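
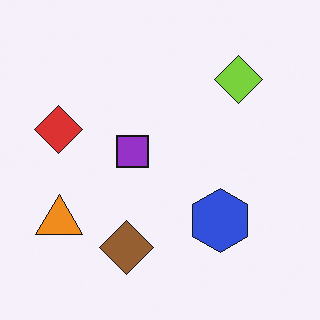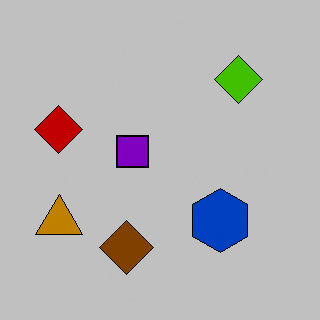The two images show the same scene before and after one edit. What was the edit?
It was aggressively posterized.

Each flat color has snapped to a coarser quantized level — most visibly, the near-white background has dropped to a flat grey.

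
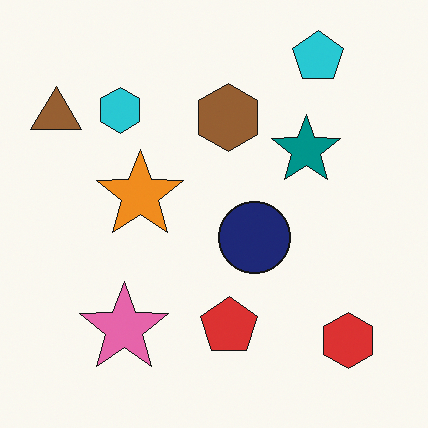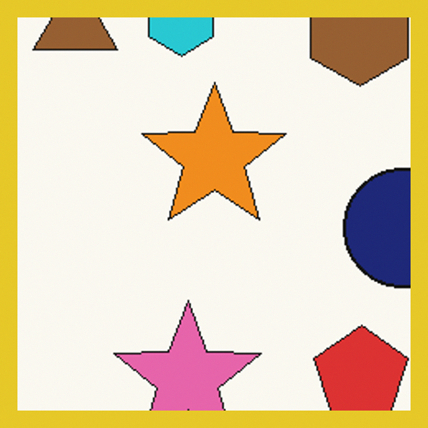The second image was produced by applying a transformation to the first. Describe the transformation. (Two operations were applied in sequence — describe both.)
Cropped to a noticeably smaller region and rescaled, then framed with a yellow border.

The visible shapes are larger and the field of view is narrower; shapes near the original edges may be partly or wholly outside the frame — a crop-and-rescale. A solid yellow frame runs around the edge of the second image, with the content slightly shrunk inside it.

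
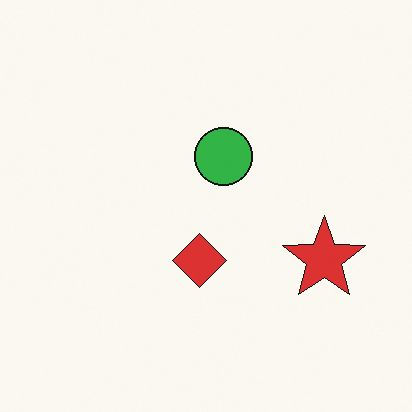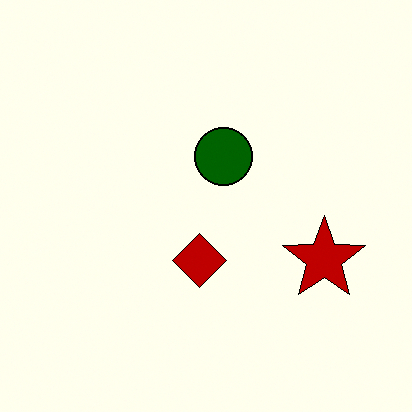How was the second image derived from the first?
The transformation is: boosted in contrast.

Tones are pushed away from mid-grey across the whole image — a global contrast change.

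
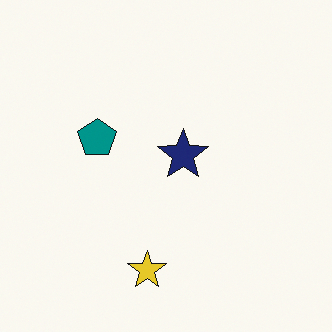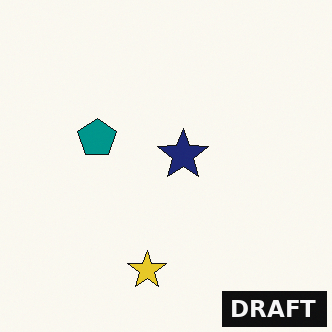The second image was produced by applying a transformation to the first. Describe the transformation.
The image was watermarked with the text "DRAFT" in the lower-right corner.

A dark label reading "DRAFT" appears in the lower-right corner.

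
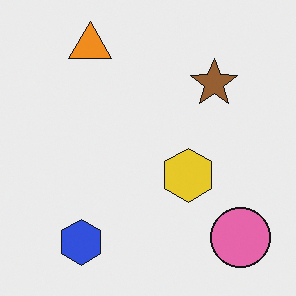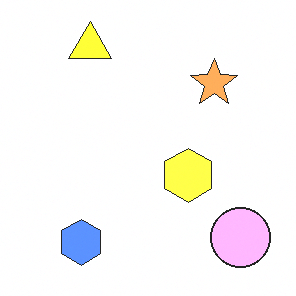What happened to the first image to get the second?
Brightened a lot.

Every pixel — background and shapes alike — is uniformly brightened.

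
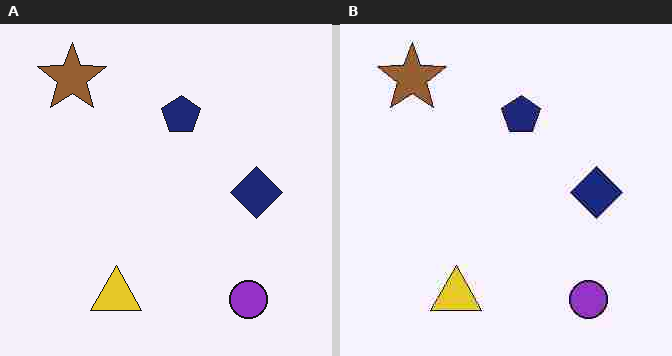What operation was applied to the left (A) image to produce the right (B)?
This is the original image degraded with heavy JPEG compression.

Blocky 8×8 compression artifacts appear around shape edges and the flat background shows ringing — characteristic JPEG degradation.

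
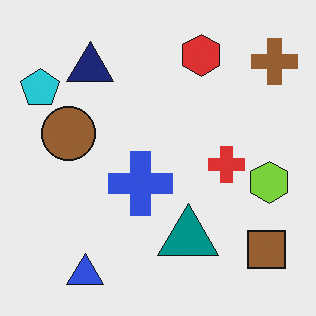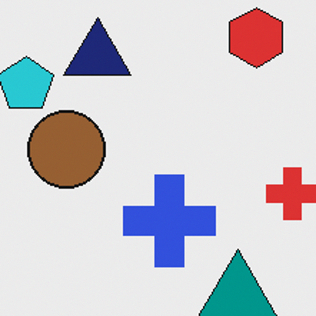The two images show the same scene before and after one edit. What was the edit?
The transformation is: cropped slightly and scaled back up.

The visible shapes are larger and the field of view is narrower; shapes near the original edges may be partly or wholly outside the frame — a crop-and-rescale.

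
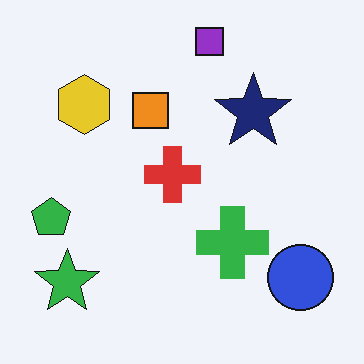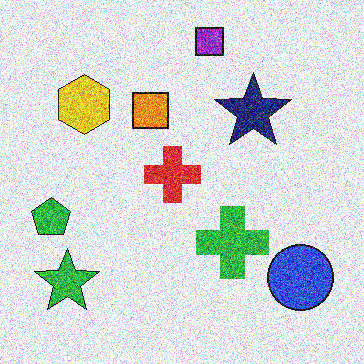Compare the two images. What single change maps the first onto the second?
This is the original image degraded with strong gaussian noise.

Random speckle covers the whole image, including the flat background.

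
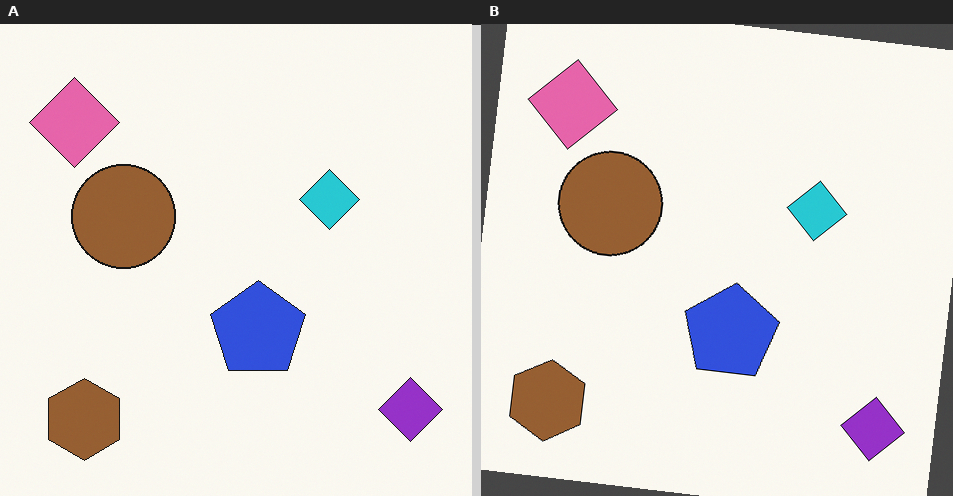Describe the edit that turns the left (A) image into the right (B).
The image was rotated clockwise by a small amount.

Every shape is tilted by the same angle and the image corners show triangular fill wedges — a whole-image rotation by a non-right angle.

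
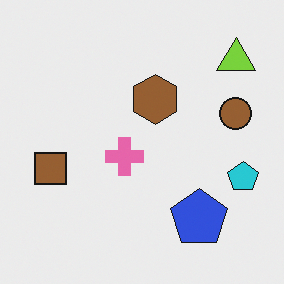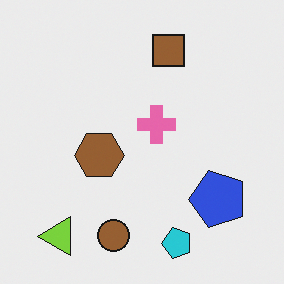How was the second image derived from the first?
The transformation is: transposed (reflected across the top-left ↔ bottom-right diagonal).

Shapes have swapped their row and column positions — what was in the top-right is now in the bottom-left — a diagonal reflection.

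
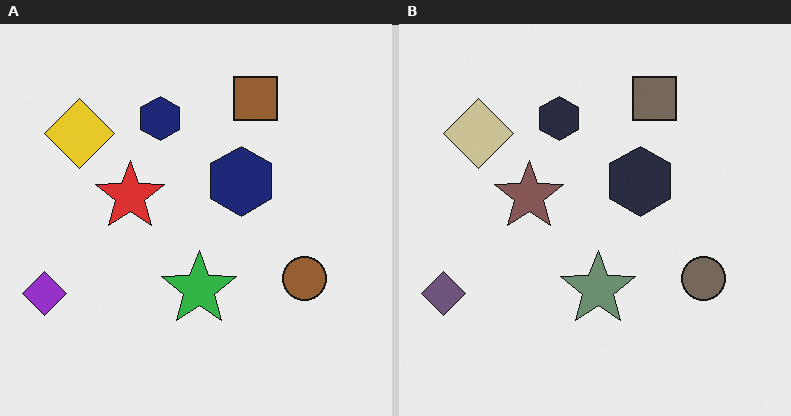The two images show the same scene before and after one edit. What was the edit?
It was heavily desaturated.

All colors are more muted and greyish — a global saturation change.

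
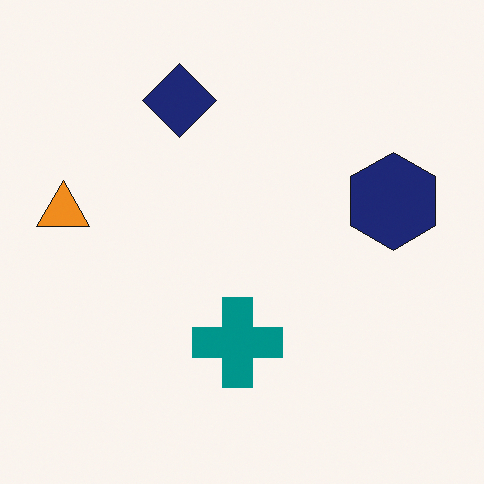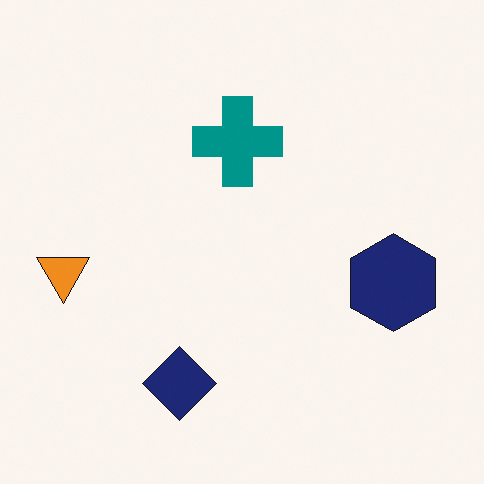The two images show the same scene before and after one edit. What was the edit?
This is the original image flipped vertically (top ↔ bottom).

The navy diamond is in the top of the first image and the bottom of the second — shapes on opposite sides of the horizontal midline have swapped in a mirror flip.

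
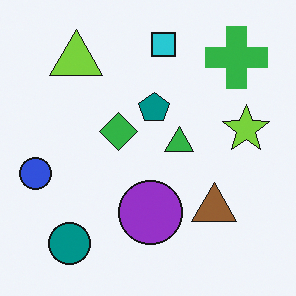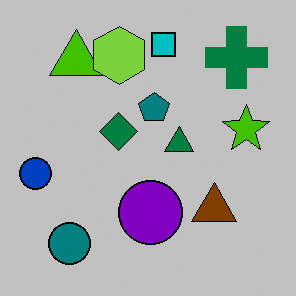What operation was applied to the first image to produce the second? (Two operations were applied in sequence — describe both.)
The transformation is: aggressively posterized, then overlaid with an additional lime hexagon.

Each flat color has snapped to a coarser quantized level — most visibly, the near-white background has dropped to a flat grey. A lime hexagon appears in the second image that is absent from the first.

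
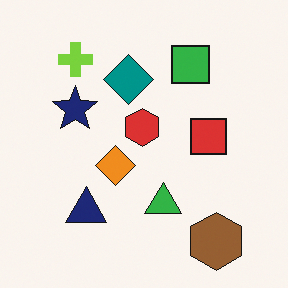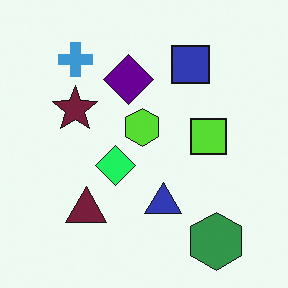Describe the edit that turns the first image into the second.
Hue-shifted noticeably.

Every shape's color has rotated by the same amount around the hue wheel — a uniform hue shift.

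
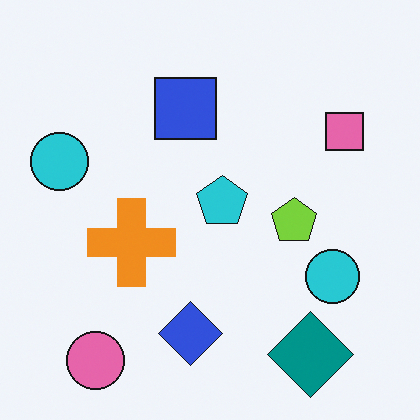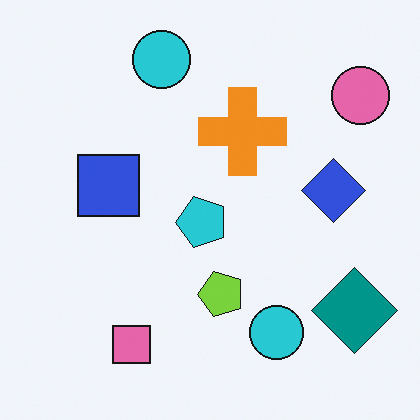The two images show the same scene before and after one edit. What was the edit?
The transformation is: transposed (reflected across the top-left ↔ bottom-right diagonal).

Shapes have swapped their row and column positions — what was in the top-right is now in the bottom-left — a diagonal reflection.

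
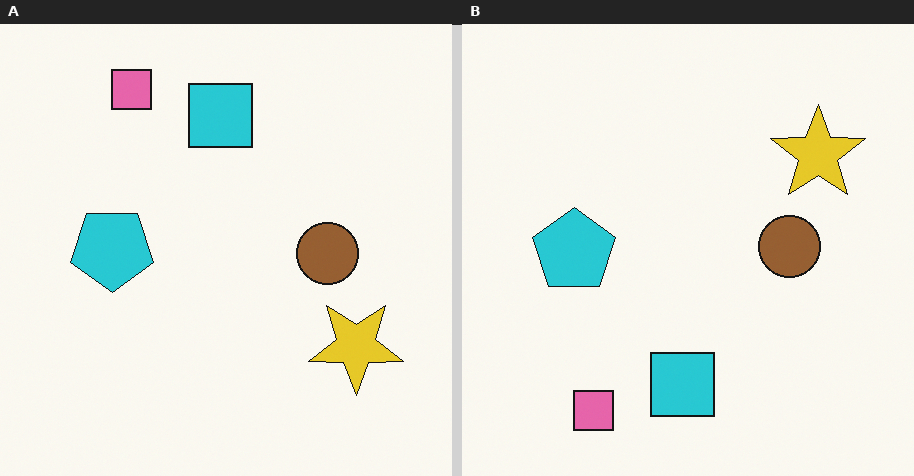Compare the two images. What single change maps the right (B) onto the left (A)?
It was flipped vertically (top ↔ bottom).

The pink square is in the bottom-left of the right (B) image and the top-left of the left (A) — shapes on opposite sides of the horizontal midline have swapped in a mirror flip.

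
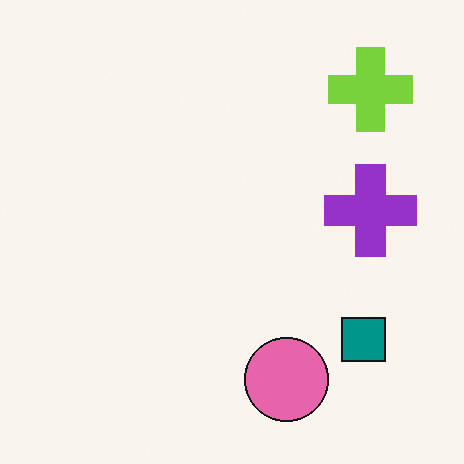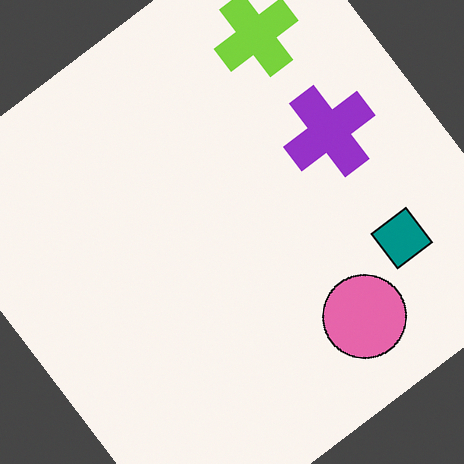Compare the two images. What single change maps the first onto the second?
The image was rotated counter-clockwise by a large amount — several tens of degrees.

Every shape is tilted by the same angle and the image corners show triangular fill wedges — a whole-image rotation by a non-right angle.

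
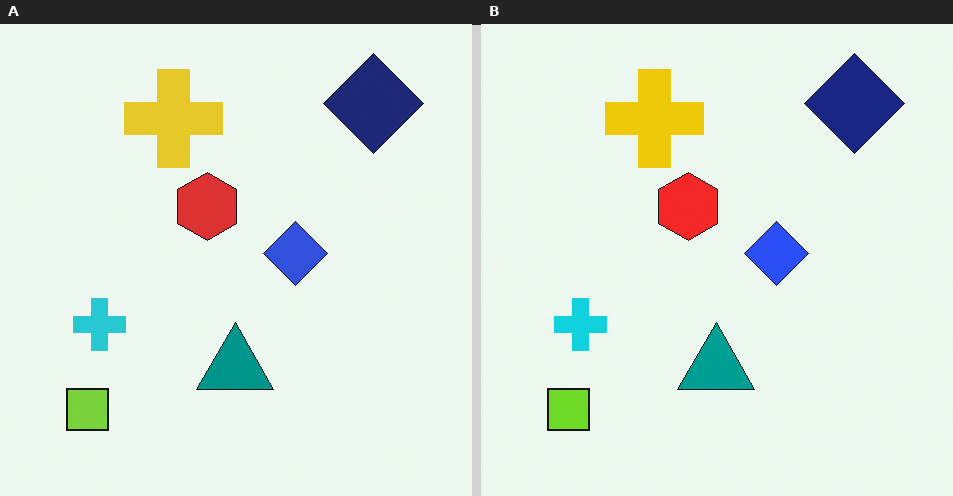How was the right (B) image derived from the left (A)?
The right (B) image is the left (A) slightly oversaturated.

All colors are more vivid — a global saturation change.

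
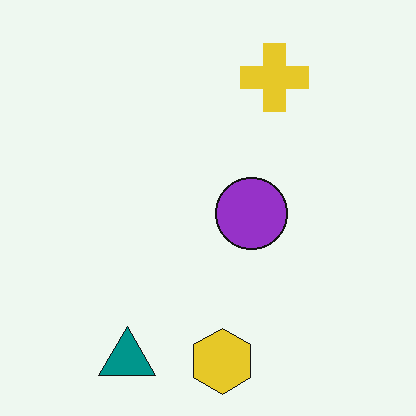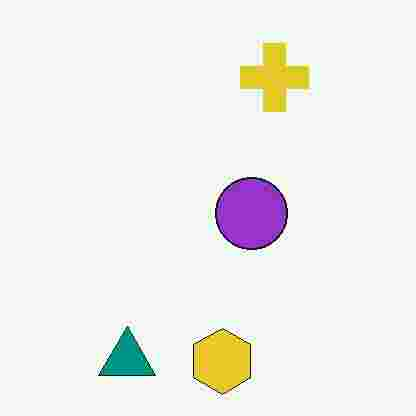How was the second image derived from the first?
The transformation is: heavily JPEG-compressed with obvious blocking artifacts.

Blocky 8×8 compression artifacts appear around shape edges and the flat background shows ringing — characteristic JPEG degradation.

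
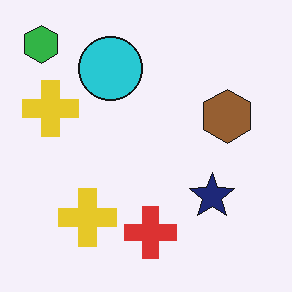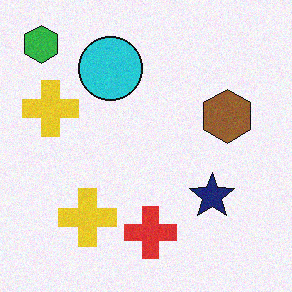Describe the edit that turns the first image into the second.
The second image is the first degraded with subtle gaussian noise.

Random speckle covers the whole image, including the flat background.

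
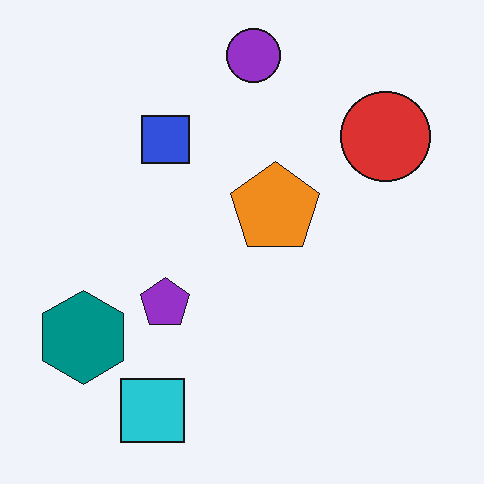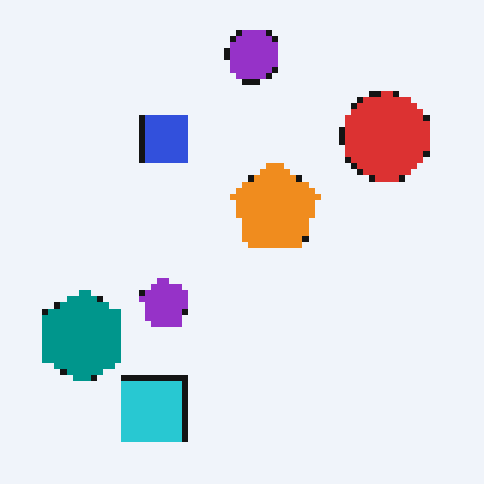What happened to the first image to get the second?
It was pixelated into visible square blocks.

Shapes are reduced to large square blocks; fine edges and outlines are lost — a downscale-then-upscale (mosaic) effect.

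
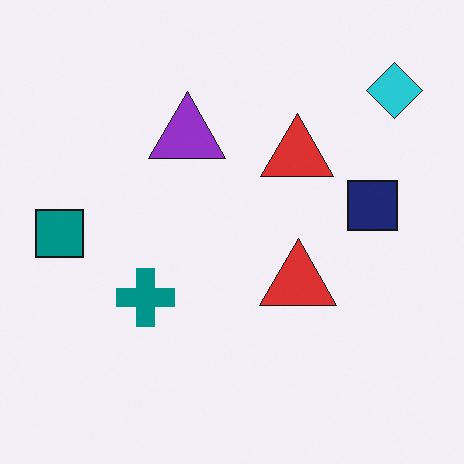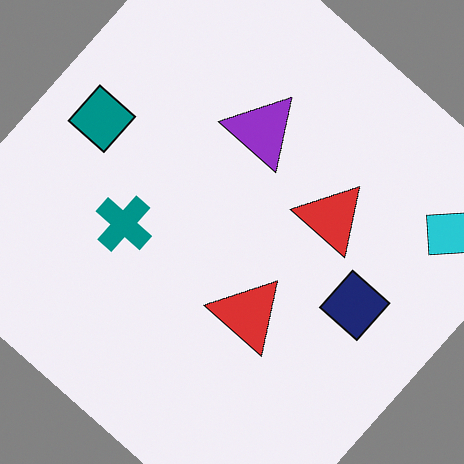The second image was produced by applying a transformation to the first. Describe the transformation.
The second image is the first rotated clockwise by a large amount — several tens of degrees.

Every shape is tilted by the same angle and the image corners show triangular fill wedges — a whole-image rotation by a non-right angle.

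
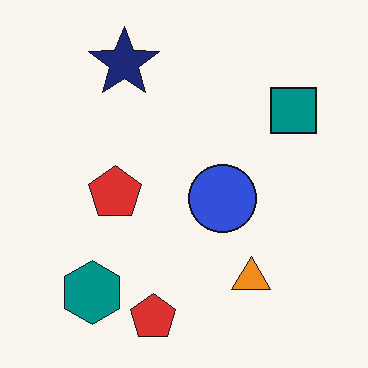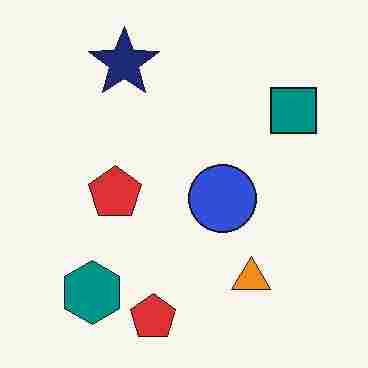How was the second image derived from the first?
Degraded with heavy JPEG compression.

Blocky 8×8 compression artifacts appear around shape edges and the flat background shows ringing — characteristic JPEG degradation.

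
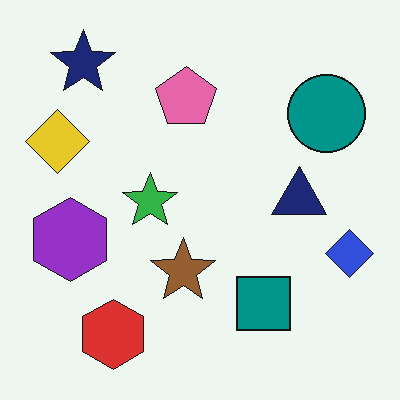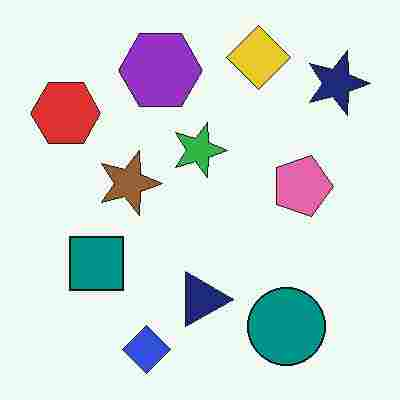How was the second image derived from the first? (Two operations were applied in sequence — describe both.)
Rotated 90° clockwise, then heavily JPEG-compressed with obvious blocking artifacts.

The navy star sits in the top-left of the first image and the top-right of the second — consistent with a whole-image 90° clockwise rotation. Blocky 8×8 compression artifacts appear around shape edges and the flat background shows ringing — characteristic JPEG degradation.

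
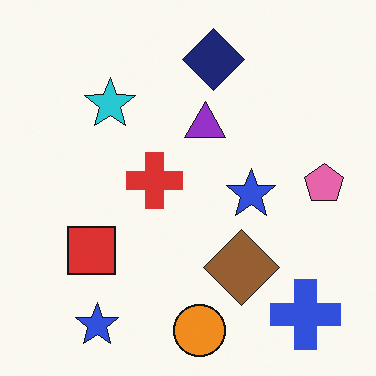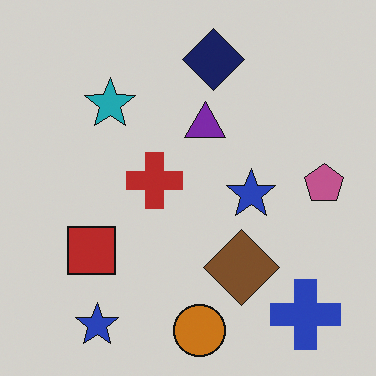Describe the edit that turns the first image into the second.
This is the original image slightly darkened.

Every pixel — background and shapes alike — is uniformly darkened.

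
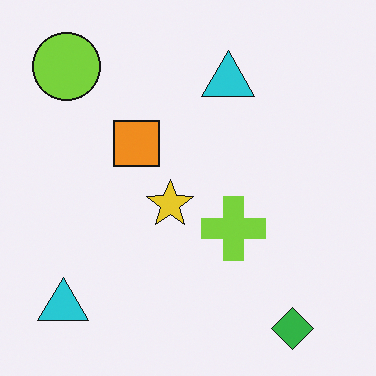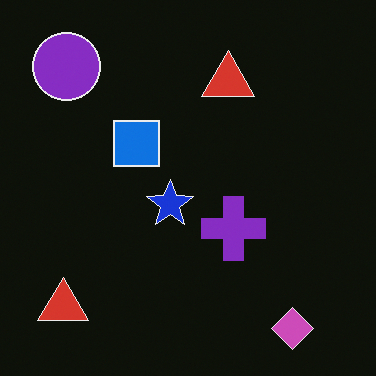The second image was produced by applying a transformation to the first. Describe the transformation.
The transformation is: color-inverted (negative).

The light background has become dark and every shape's color is its complement — a photographic negative.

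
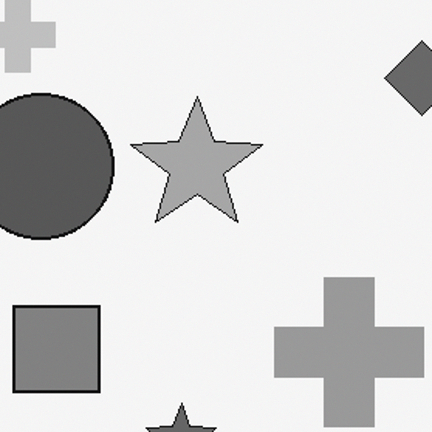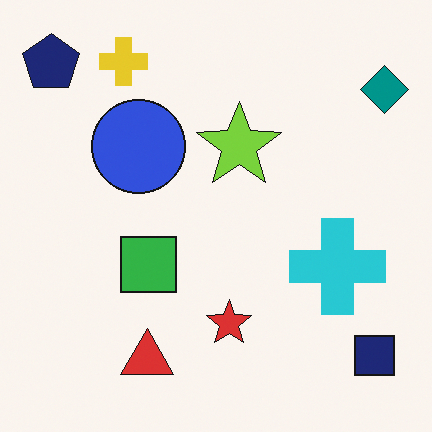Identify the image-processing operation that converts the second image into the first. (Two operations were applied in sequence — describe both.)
The transformation is: converted to grayscale, then cropped to a modestly smaller region and rescaled.

All color is removed — every shape is now a shade of grey. The visible shapes are larger and the field of view is narrower; shapes near the original edges may be partly or wholly outside the frame — a crop-and-rescale.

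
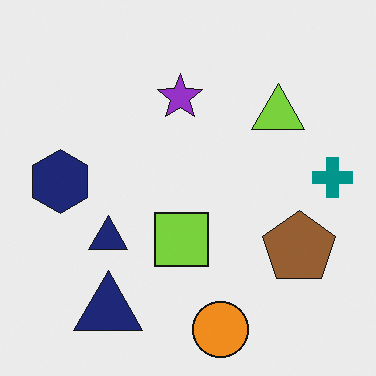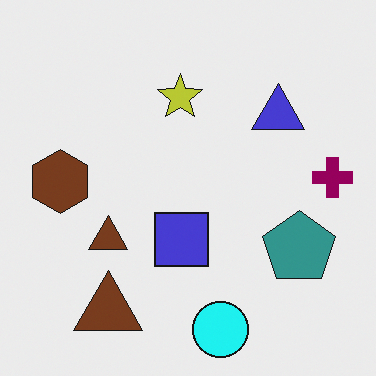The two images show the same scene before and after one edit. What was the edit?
The image was hue-shifted noticeably.

Every shape's color has rotated by the same amount around the hue wheel — a uniform hue shift.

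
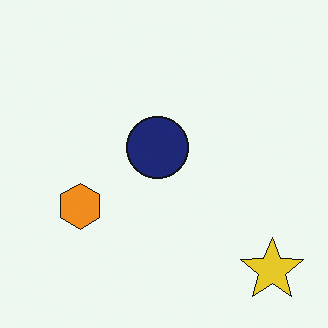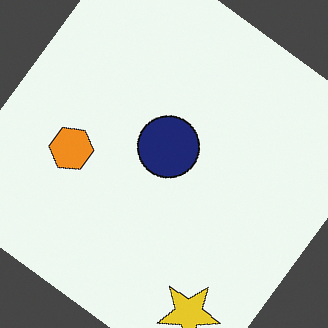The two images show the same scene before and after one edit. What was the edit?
It was rotated clockwise by a large amount — several tens of degrees.

Every shape is tilted by the same angle and the image corners show triangular fill wedges — a whole-image rotation by a non-right angle.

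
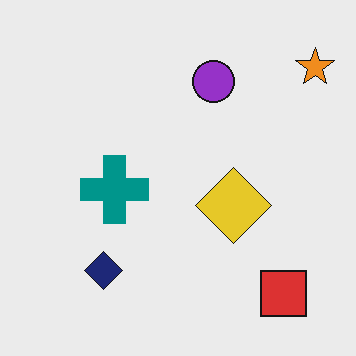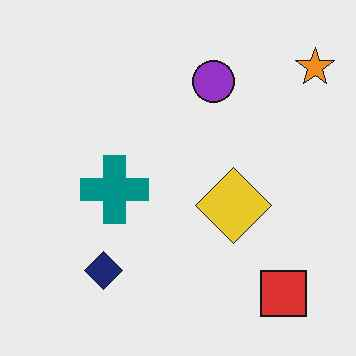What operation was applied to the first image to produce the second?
It was given moderate JPEG compression.

Blocky 8×8 compression artifacts appear around shape edges and the flat background shows ringing — characteristic JPEG degradation.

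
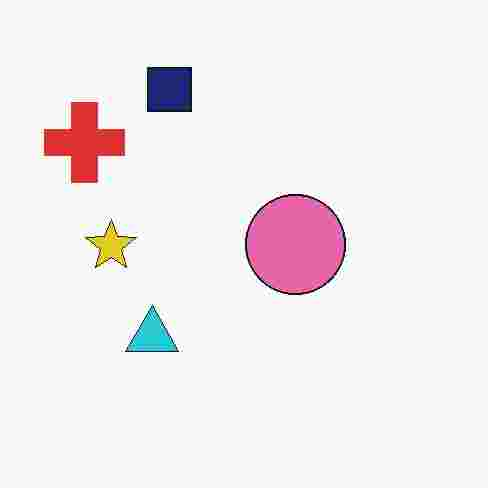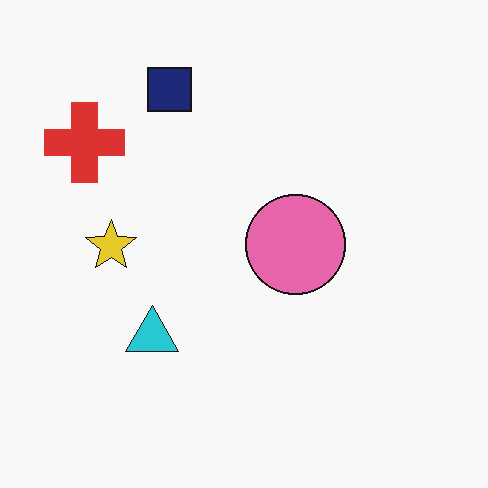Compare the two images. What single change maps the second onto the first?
The first image is the second heavily JPEG-compressed with obvious blocking artifacts.

Blocky 8×8 compression artifacts appear around shape edges and the flat background shows ringing — characteristic JPEG degradation.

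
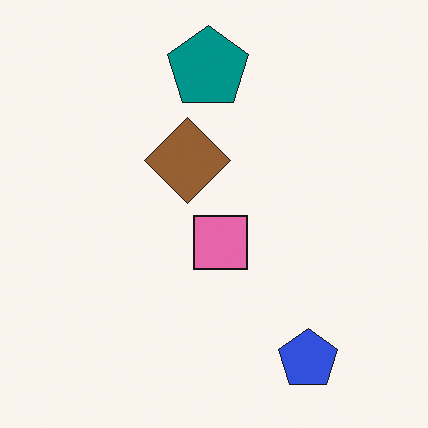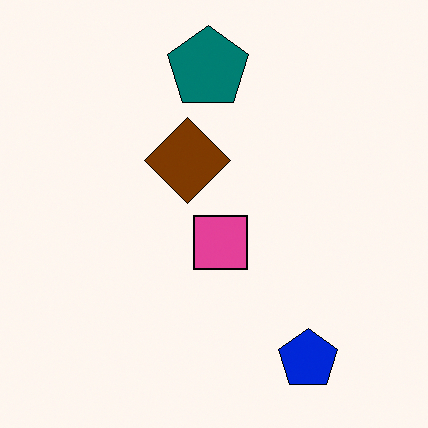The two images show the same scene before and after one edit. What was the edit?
This is the original image given slightly increased contrast.

Tones are pushed away from mid-grey across the whole image — a global contrast change.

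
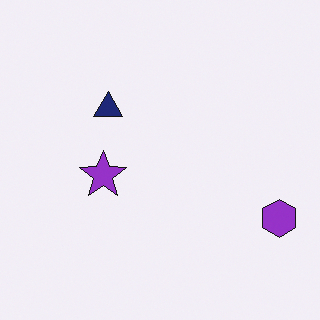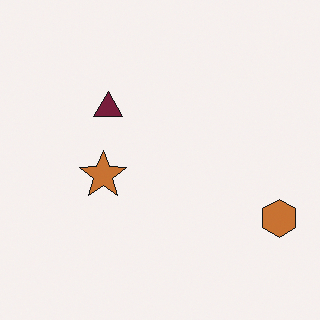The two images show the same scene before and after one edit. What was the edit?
The image was hue-shifted through roughly a third of the color wheel.

Every shape's color has rotated by the same amount around the hue wheel — a uniform hue shift.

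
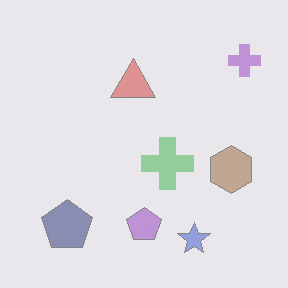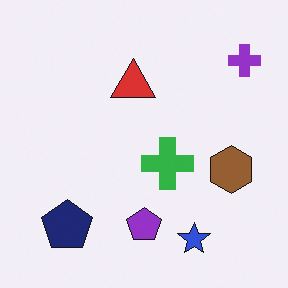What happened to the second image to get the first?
The transformation is: given much lower contrast.

Tones are pushed toward mid-grey across the whole image — a global contrast change.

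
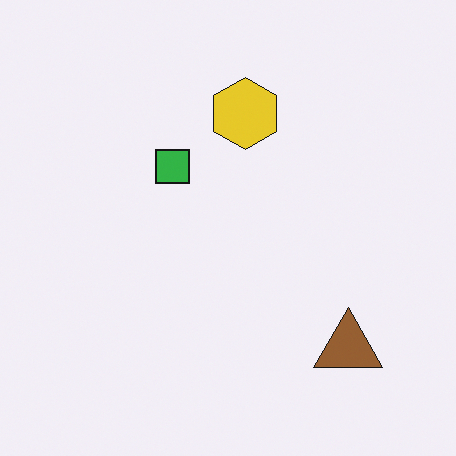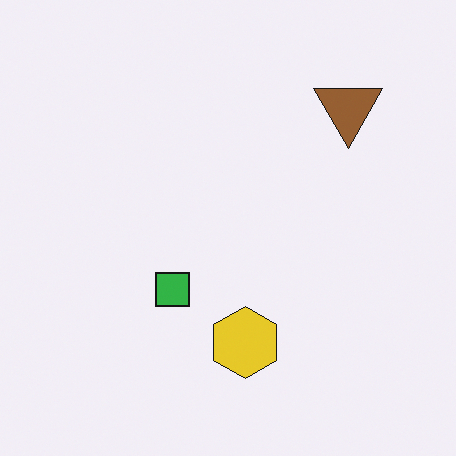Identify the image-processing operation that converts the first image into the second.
This is the original image flipped vertically (top ↔ bottom).

The brown triangle is in the bottom-right of the first image and the top-right of the second — shapes on opposite sides of the horizontal midline have swapped in a mirror flip.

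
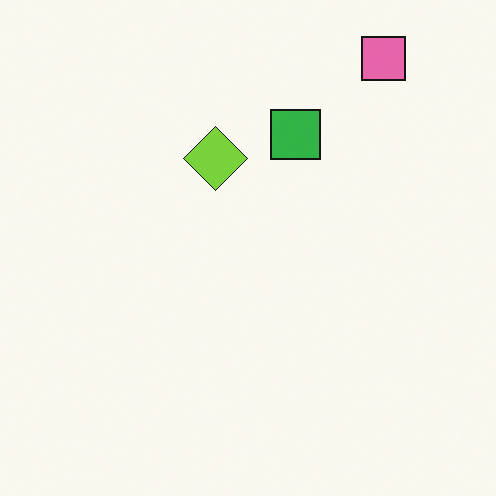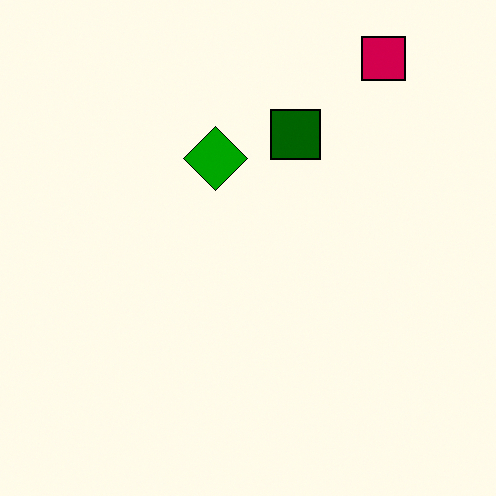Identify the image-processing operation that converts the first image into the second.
The image was boosted in contrast.

Tones are pushed away from mid-grey across the whole image — a global contrast change.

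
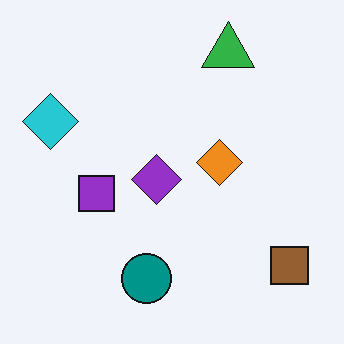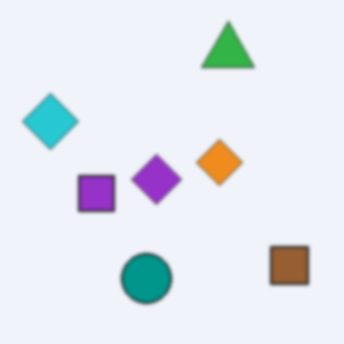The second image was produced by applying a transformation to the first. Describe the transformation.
This is the original image slightly softened.

Shape edges and outlines are uniformly softened across the whole image.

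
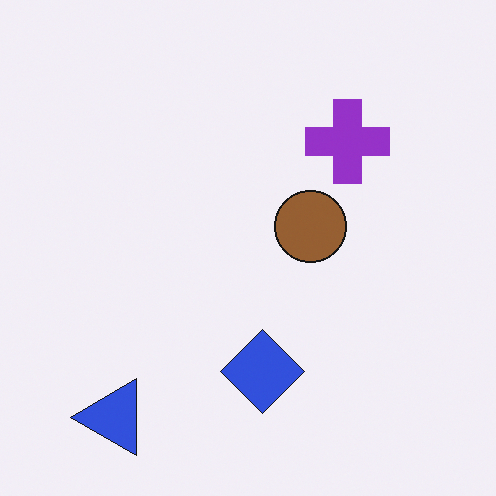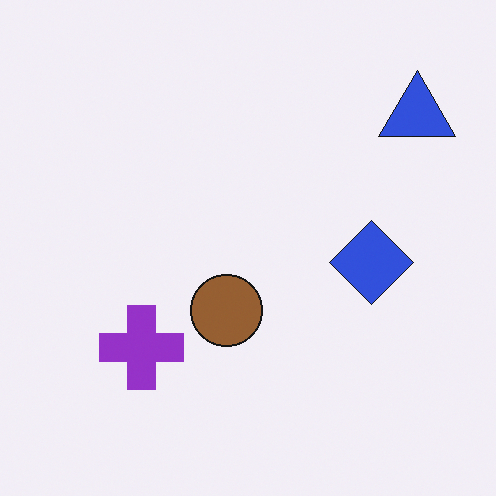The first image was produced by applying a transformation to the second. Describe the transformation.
Transposed (reflected across the top-left ↔ bottom-right diagonal).

Shapes have swapped their row and column positions — what was in the top-right is now in the bottom-left — a diagonal reflection.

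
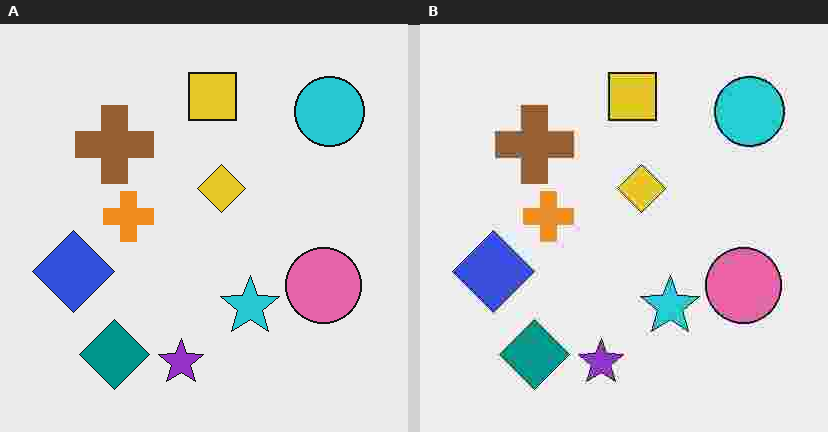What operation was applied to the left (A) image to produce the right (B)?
The transformation is: heavily JPEG-compressed with obvious blocking artifacts.

Blocky 8×8 compression artifacts appear around shape edges and the flat background shows ringing — characteristic JPEG degradation.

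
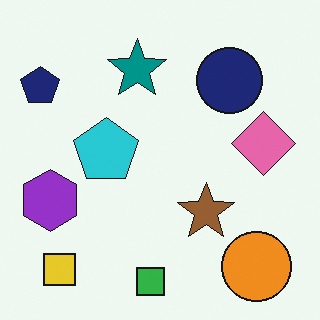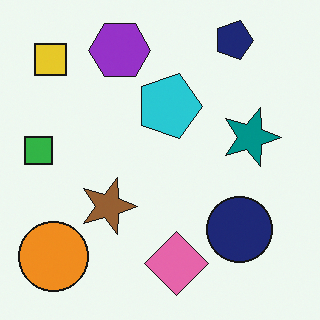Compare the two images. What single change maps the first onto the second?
The transformation is: rotated 90° clockwise.

The yellow square sits in the bottom-left of the first image and the top-left of the second — consistent with a whole-image 90° clockwise rotation.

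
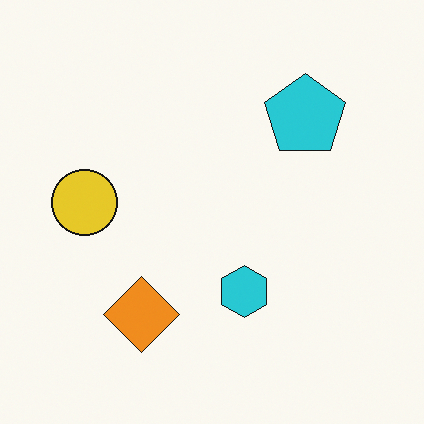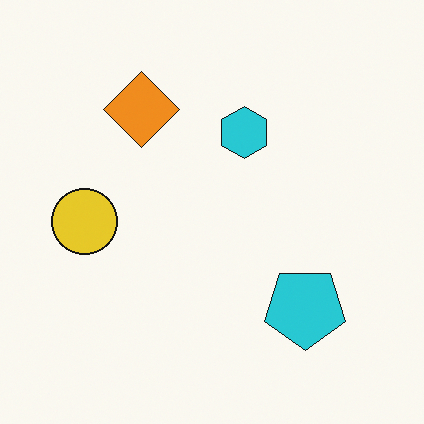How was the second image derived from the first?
The transformation is: flipped vertically (top ↔ bottom).

The orange diamond is in the bottom-left of the first image and the top-left of the second — shapes on opposite sides of the horizontal midline have swapped in a mirror flip.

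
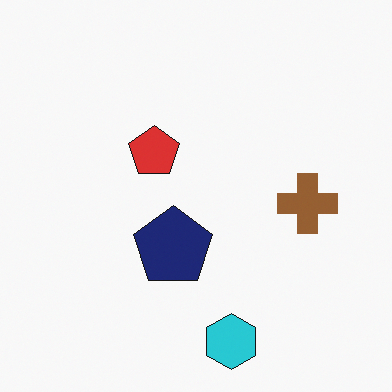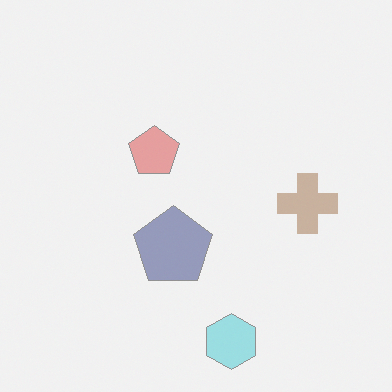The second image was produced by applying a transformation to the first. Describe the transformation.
This is the original image given much lower contrast.

Tones are pushed toward mid-grey across the whole image — a global contrast change.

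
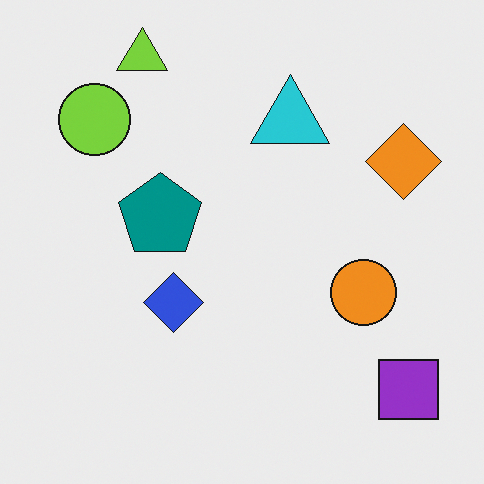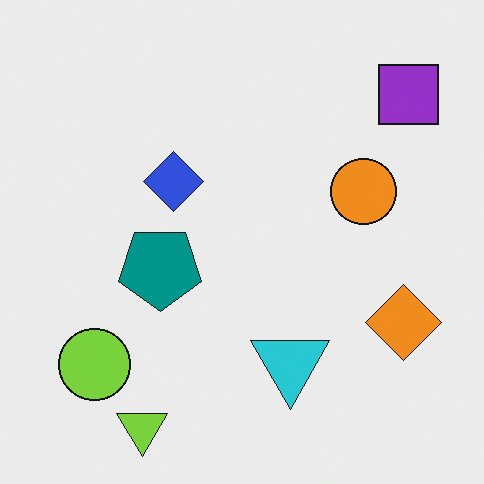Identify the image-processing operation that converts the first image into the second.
The second image is the first flipped vertically (top ↔ bottom).

The lime triangle is in the top-left of the first image and the bottom-left of the second — shapes on opposite sides of the horizontal midline have swapped in a mirror flip.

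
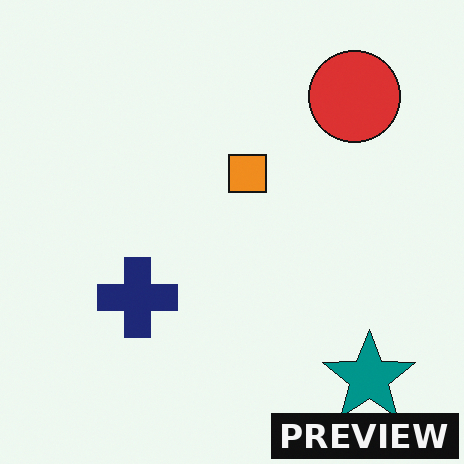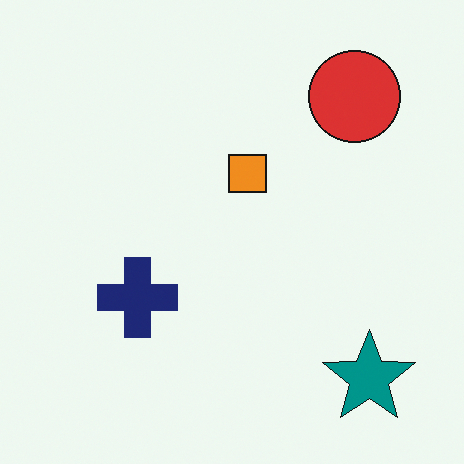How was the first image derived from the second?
Watermarked with the text "PREVIEW" in the lower-right corner.

A dark label reading "PREVIEW" appears in the lower-right corner.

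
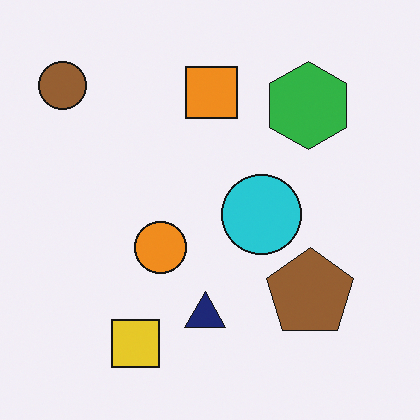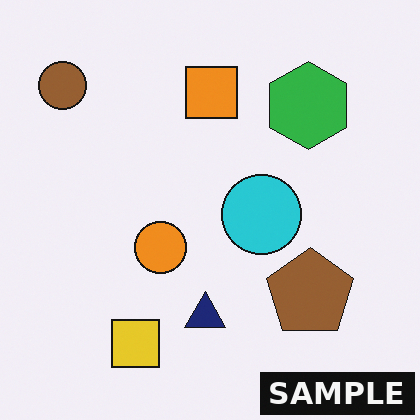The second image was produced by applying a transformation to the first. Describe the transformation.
The second image is the first watermarked with the text "SAMPLE" in the lower-right corner.

A dark label reading "SAMPLE" appears in the lower-right corner.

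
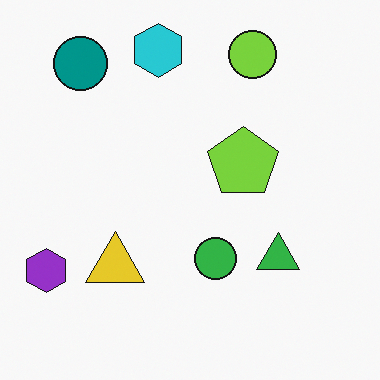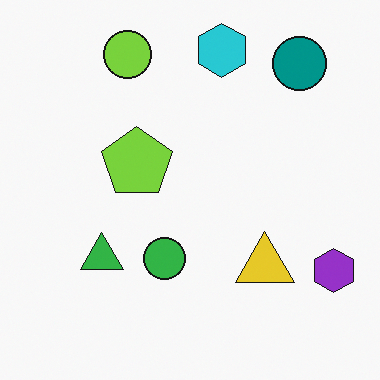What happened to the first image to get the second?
The image was flipped horizontally (left ↔ right).

The purple hexagon is in the bottom-left of the first image and the bottom-right of the second — shapes on opposite sides of the vertical midline have swapped in a mirror flip.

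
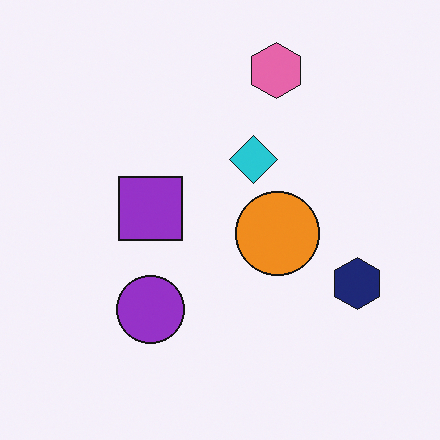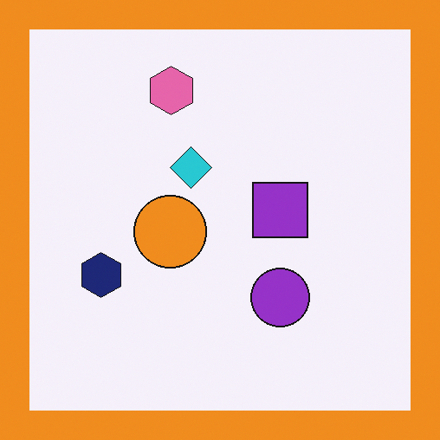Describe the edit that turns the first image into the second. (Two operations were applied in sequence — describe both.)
It was flipped horizontally (left ↔ right), then framed with a orange border.

The navy hexagon is in the right of the first image and the left of the second — shapes on opposite sides of the vertical midline have swapped in a mirror flip. A solid orange frame runs around the edge of the second image, with the content slightly shrunk inside it.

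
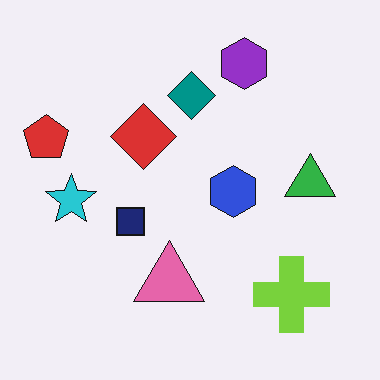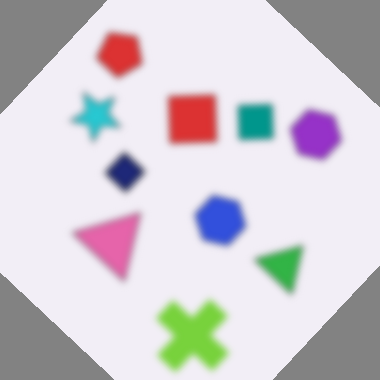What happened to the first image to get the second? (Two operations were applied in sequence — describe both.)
The transformation is: noticeably gaussian-blurred, then rotated clockwise by a large amount — several tens of degrees.

Shape edges and outlines are uniformly softened across the whole image. Every shape is tilted by the same angle and the image corners show triangular fill wedges — a whole-image rotation by a non-right angle.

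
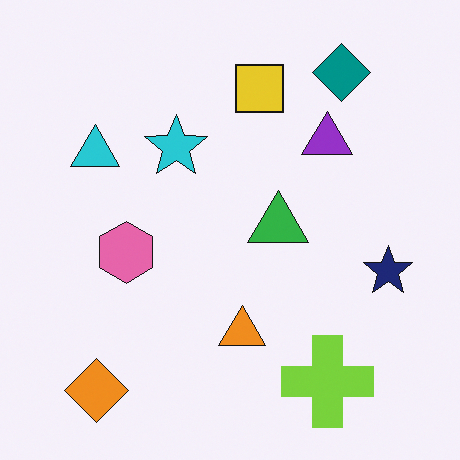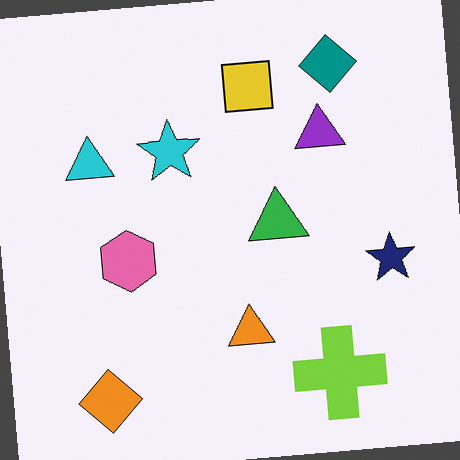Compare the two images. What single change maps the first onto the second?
It was rotated counter-clockwise by a small amount.

Every shape is tilted by the same angle and the image corners show triangular fill wedges — a whole-image rotation by a non-right angle.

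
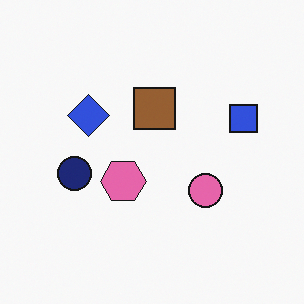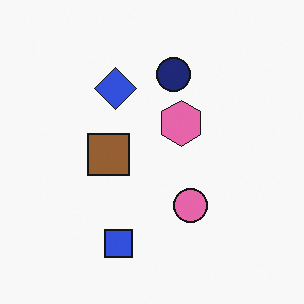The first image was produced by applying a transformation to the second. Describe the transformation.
The first image is the second transposed (reflected across the top-left ↔ bottom-right diagonal).

Shapes have swapped their row and column positions — what was in the top-right is now in the bottom-left — a diagonal reflection.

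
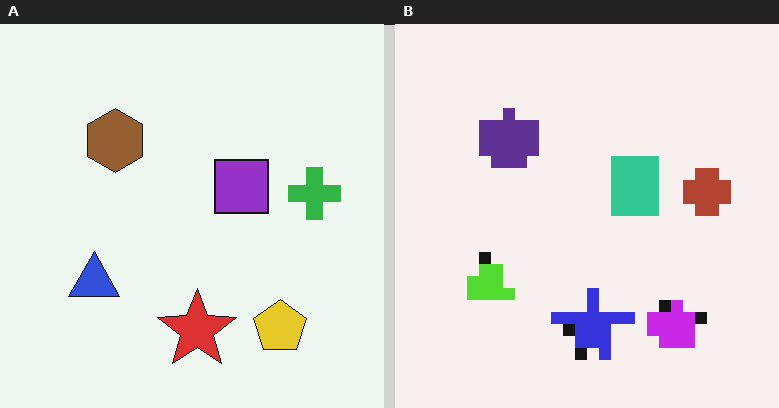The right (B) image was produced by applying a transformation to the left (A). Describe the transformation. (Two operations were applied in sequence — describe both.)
This is the original image hue-shifted by a large amount, then heavily pixelated into large blocks.

Every shape's color has rotated by the same amount around the hue wheel — a uniform hue shift. Shapes are reduced to large square blocks; fine edges and outlines are lost — a downscale-then-upscale (mosaic) effect.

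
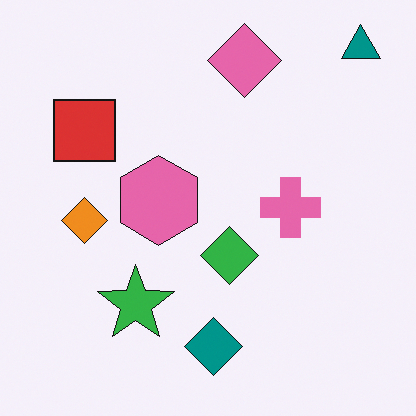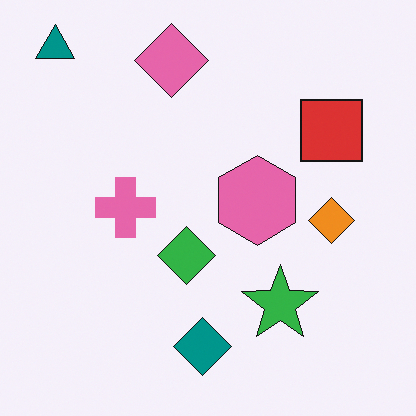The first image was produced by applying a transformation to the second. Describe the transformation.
The transformation is: flipped horizontally (left ↔ right).

The teal triangle is in the top-left of the second image and the top-right of the first — shapes on opposite sides of the vertical midline have swapped in a mirror flip.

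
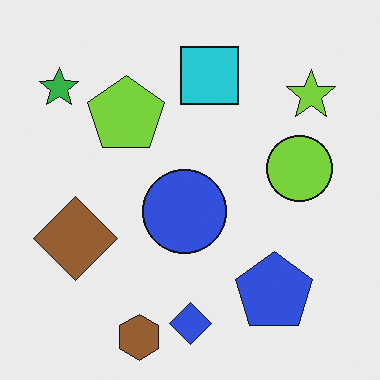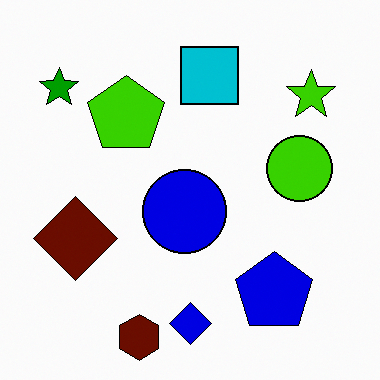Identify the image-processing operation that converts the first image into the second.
The second image is the first boosted in contrast.

Tones are pushed away from mid-grey across the whole image — a global contrast change.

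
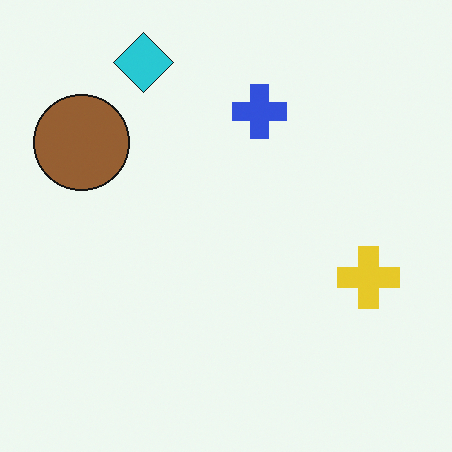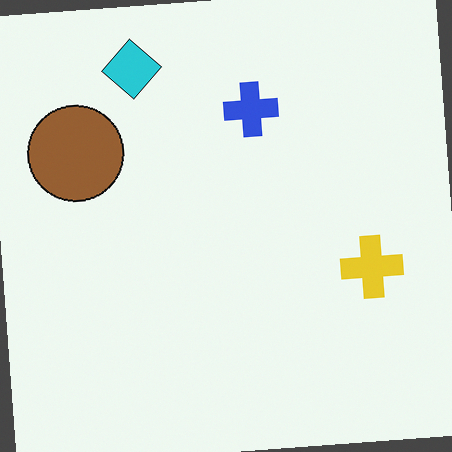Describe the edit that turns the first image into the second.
Rotated counter-clockwise by a slight angle.

Every shape is tilted by the same angle and the image corners show triangular fill wedges — a whole-image rotation by a non-right angle.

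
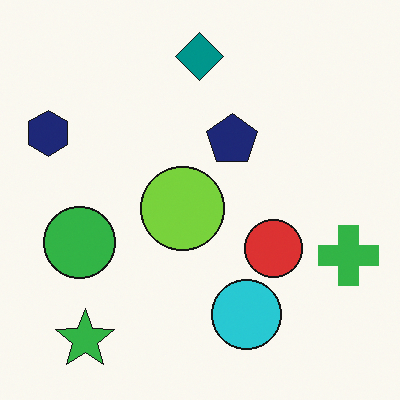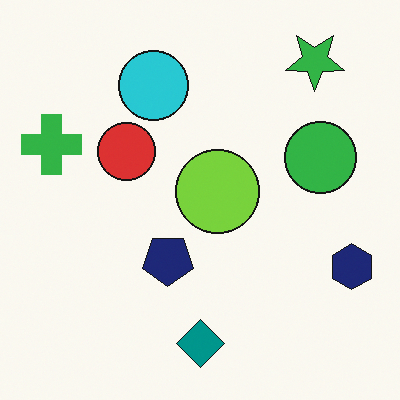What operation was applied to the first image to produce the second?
The image was rotated 180°.

The green star sits in the bottom-left of the first image and the top-right of the second — consistent with a whole-image 180° rotation.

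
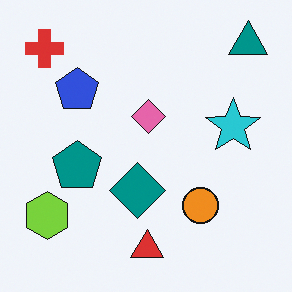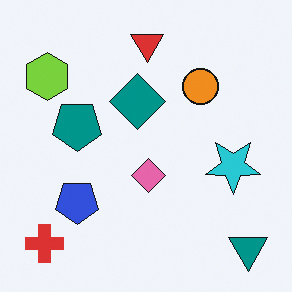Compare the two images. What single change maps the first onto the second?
The transformation is: flipped vertically (top ↔ bottom).

The teal triangle is in the top-right of the first image and the bottom-right of the second — shapes on opposite sides of the horizontal midline have swapped in a mirror flip.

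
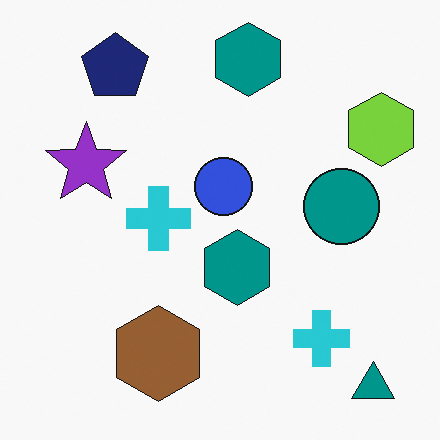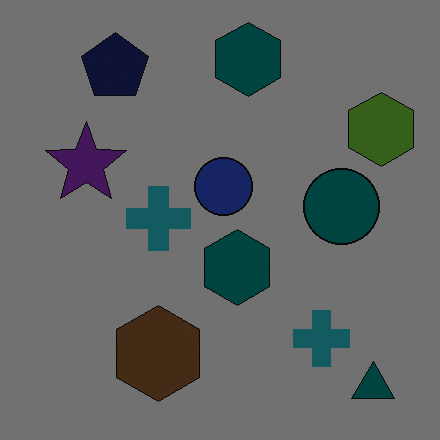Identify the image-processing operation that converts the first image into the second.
Substantially darkened.

Every pixel — background and shapes alike — is uniformly darkened.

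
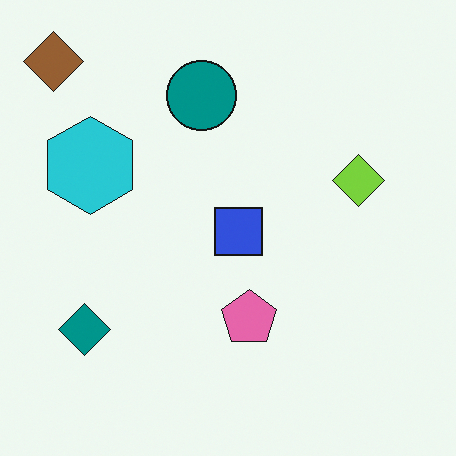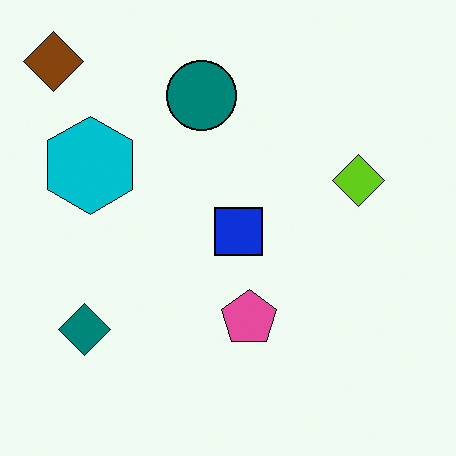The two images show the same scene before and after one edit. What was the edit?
The transformation is: given slightly increased contrast.

Tones are pushed away from mid-grey across the whole image — a global contrast change.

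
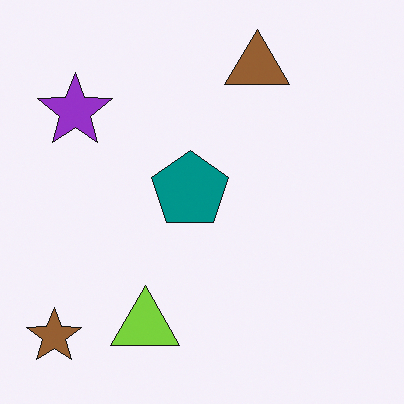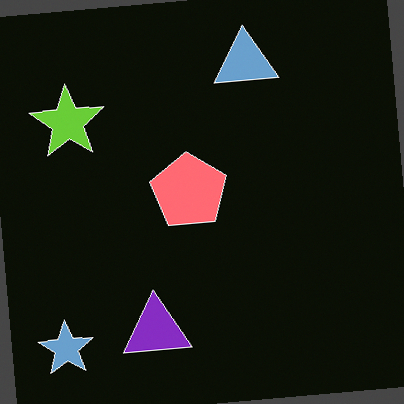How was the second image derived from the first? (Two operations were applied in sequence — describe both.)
The transformation is: color-inverted (negative), then rotated counter-clockwise by a few degrees.

The light background has become dark and every shape's color is its complement — a photographic negative. Every shape is tilted by the same angle and the image corners show triangular fill wedges — a whole-image rotation by a non-right angle.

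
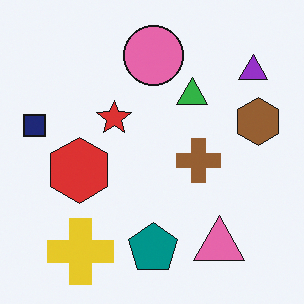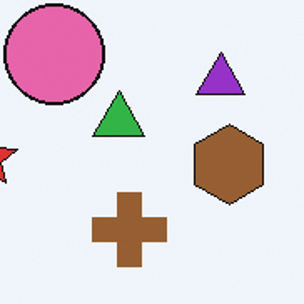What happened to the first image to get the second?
The transformation is: cropped tightly and scaled back up.

The visible shapes are larger and the field of view is narrower; shapes near the original edges may be partly or wholly outside the frame — a crop-and-rescale.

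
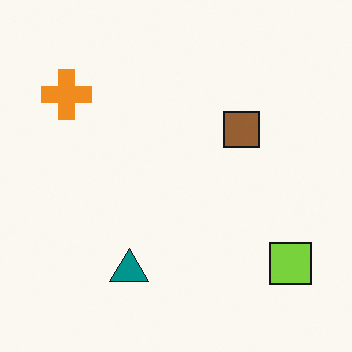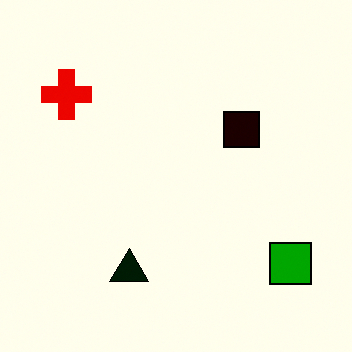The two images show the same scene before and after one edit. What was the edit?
Given much higher contrast.

Tones are pushed away from mid-grey across the whole image — a global contrast change.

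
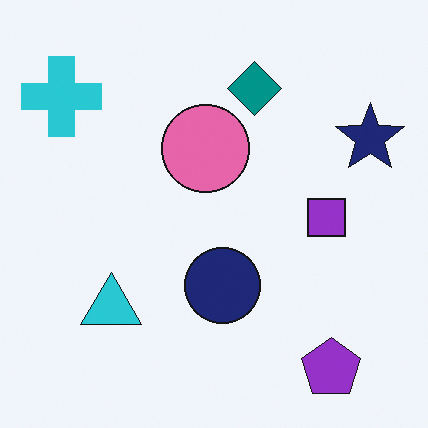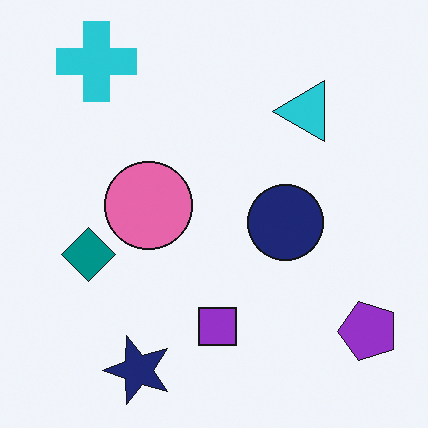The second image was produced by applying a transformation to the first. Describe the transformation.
It was transposed (reflected across the top-left ↔ bottom-right diagonal).

Shapes have swapped their row and column positions — what was in the top-right is now in the bottom-left — a diagonal reflection.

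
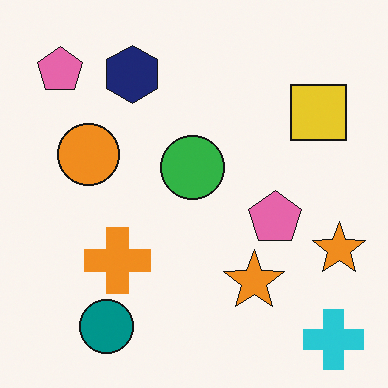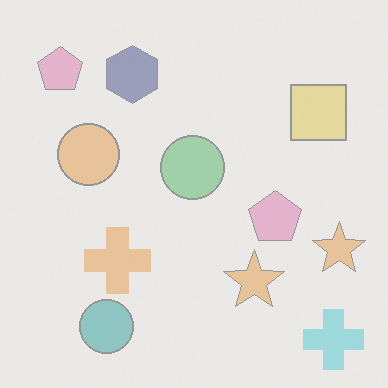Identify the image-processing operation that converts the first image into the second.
The image was washed out (contrast reduced).

Tones are pushed toward mid-grey across the whole image — a global contrast change.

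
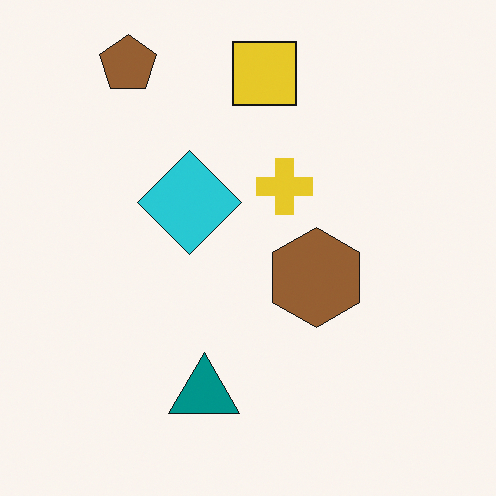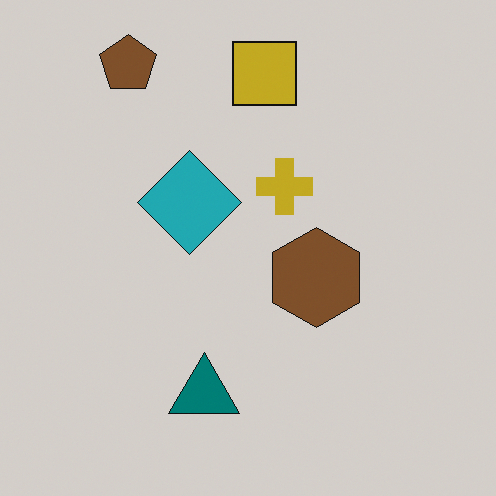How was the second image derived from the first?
Slightly darkened.

Every pixel — background and shapes alike — is uniformly darkened.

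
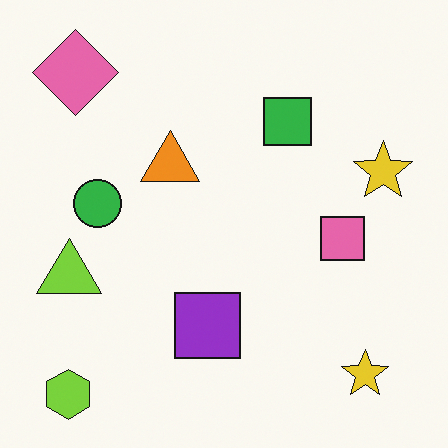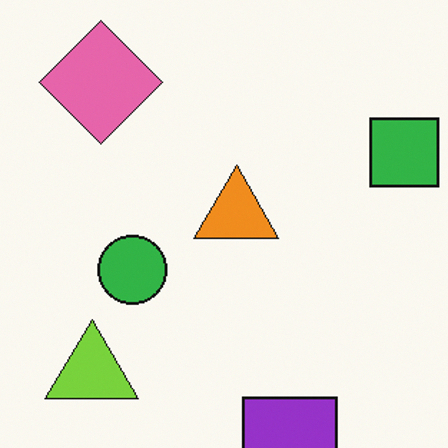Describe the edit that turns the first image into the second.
Cropped to a modestly smaller region and rescaled.

The visible shapes are larger and the field of view is narrower; shapes near the original edges may be partly or wholly outside the frame — a crop-and-rescale.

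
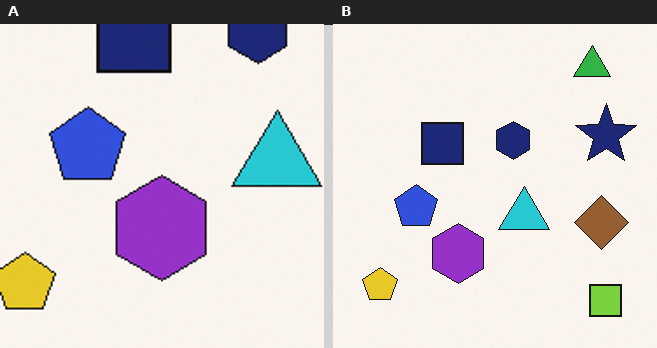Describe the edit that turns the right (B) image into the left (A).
It was cropped to a noticeably smaller region and rescaled.

The visible shapes are larger and the field of view is narrower; shapes near the original edges may be partly or wholly outside the frame — a crop-and-rescale.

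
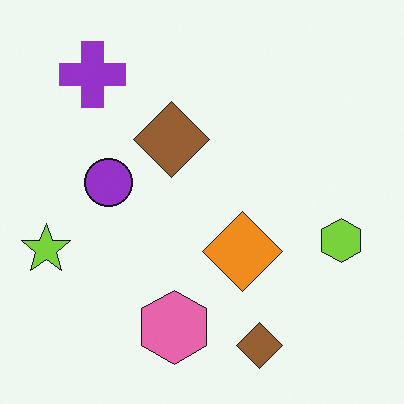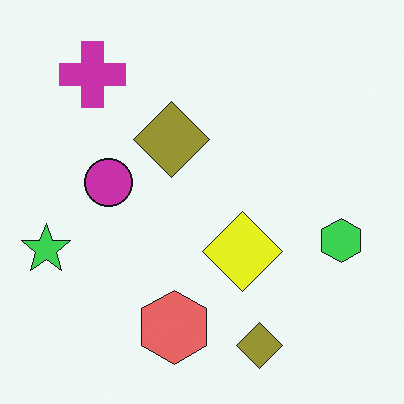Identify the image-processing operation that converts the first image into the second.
It was hue-shifted by a small amount.

Every shape's color has rotated by the same amount around the hue wheel — a uniform hue shift.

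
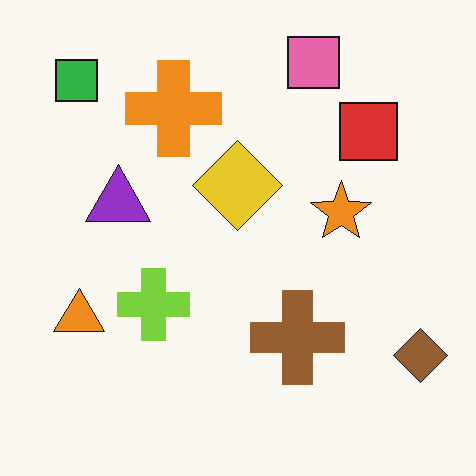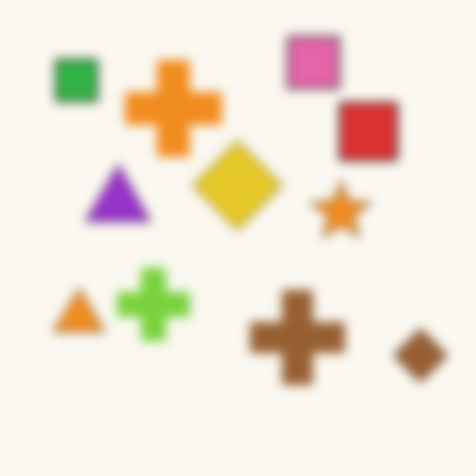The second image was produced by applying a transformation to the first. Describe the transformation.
This is the original image strongly gaussian-blurred.

Shape edges and outlines are uniformly softened across the whole image.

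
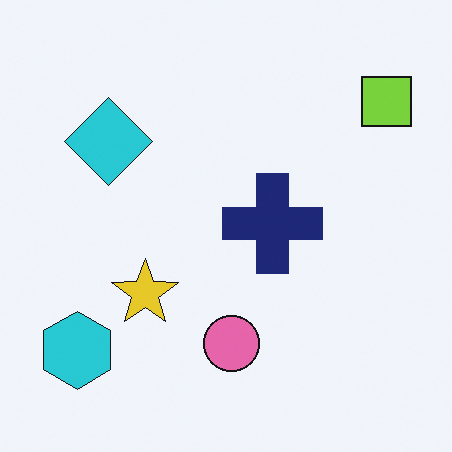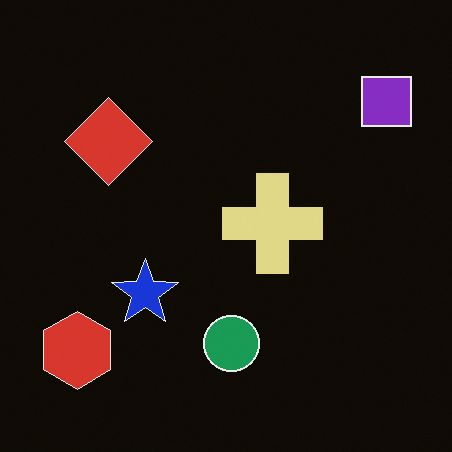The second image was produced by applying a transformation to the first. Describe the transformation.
Color-inverted (negative).

The light background has become dark and every shape's color is its complement — a photographic negative.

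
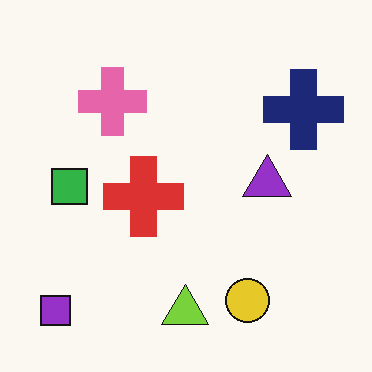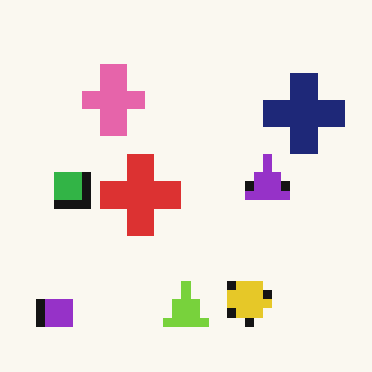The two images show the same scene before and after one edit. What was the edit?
This is the original image coarsely pixelated.

Shapes are reduced to large square blocks; fine edges and outlines are lost — a downscale-then-upscale (mosaic) effect.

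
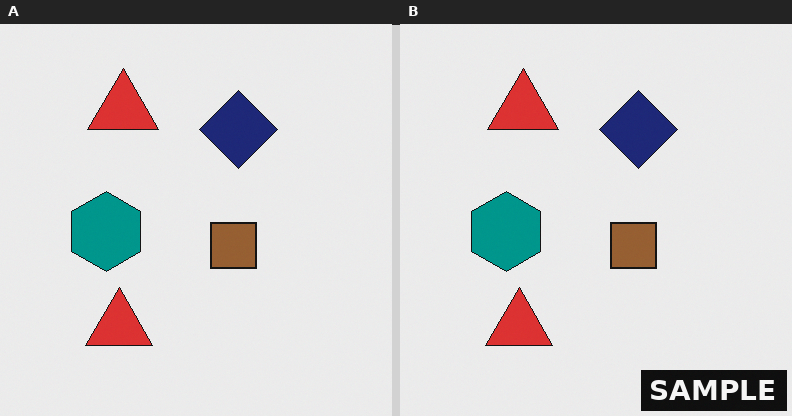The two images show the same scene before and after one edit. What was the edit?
This is the original image watermarked with the text "SAMPLE" in the lower-right corner.

A dark label reading "SAMPLE" appears in the lower-right corner.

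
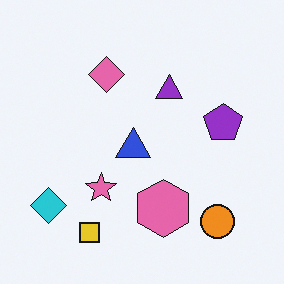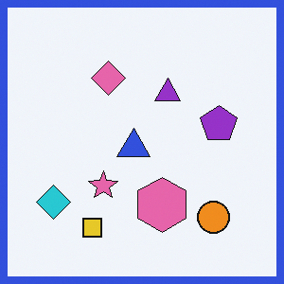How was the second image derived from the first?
Framed with a blue border.

A solid blue frame runs around the edge of the second image, with the content slightly shrunk inside it.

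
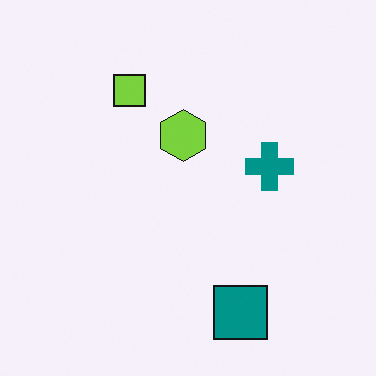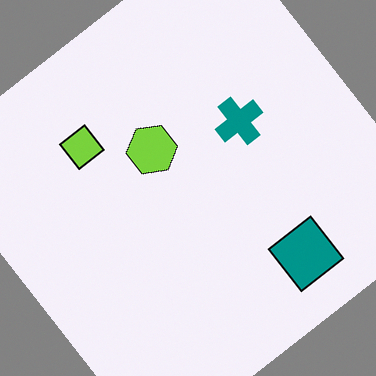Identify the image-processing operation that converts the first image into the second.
This is the original image rotated counter-clockwise by a large amount — several tens of degrees.

Every shape is tilted by the same angle and the image corners show triangular fill wedges — a whole-image rotation by a non-right angle.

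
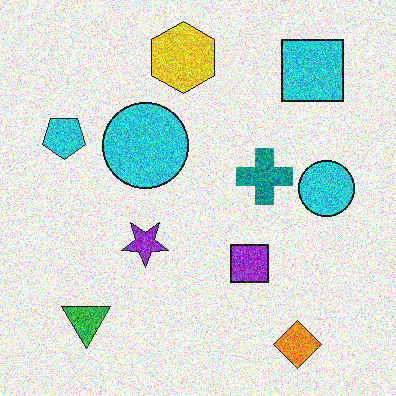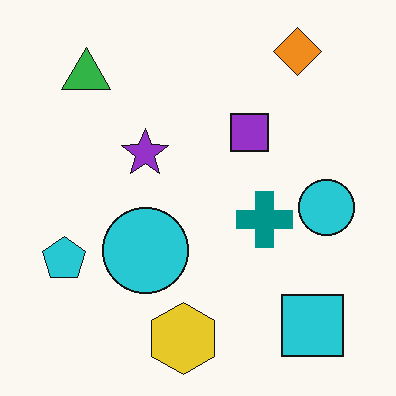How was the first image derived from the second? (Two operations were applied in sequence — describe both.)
This is the original image flipped vertically (top ↔ bottom), then degraded with heavy additive noise.

The orange diamond is in the top-right of the second image and the bottom-right of the first — shapes on opposite sides of the horizontal midline have swapped in a mirror flip. Random speckle covers the whole image, including the flat background.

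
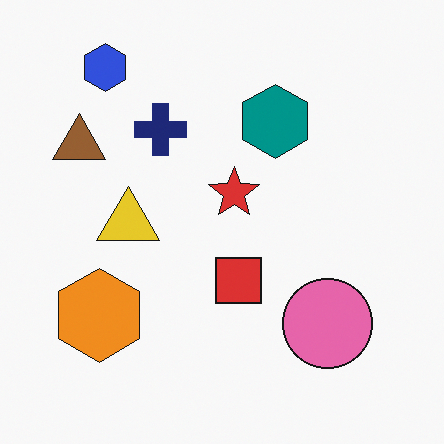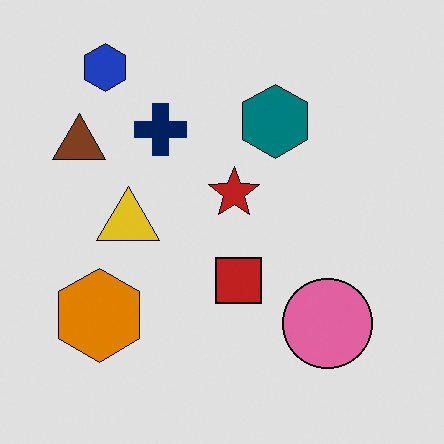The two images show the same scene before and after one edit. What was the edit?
It was posterized to a reduced palette.

Each flat color has snapped to a coarser quantized level — most visibly, the near-white background has dropped to a flat grey.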